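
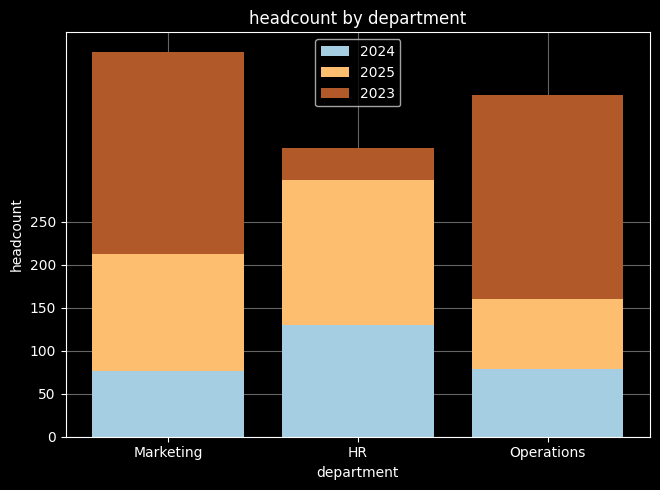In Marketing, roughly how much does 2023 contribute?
2023 top ≈ 450, bottom ≈ 200; segment ≈ 250.

≈ 250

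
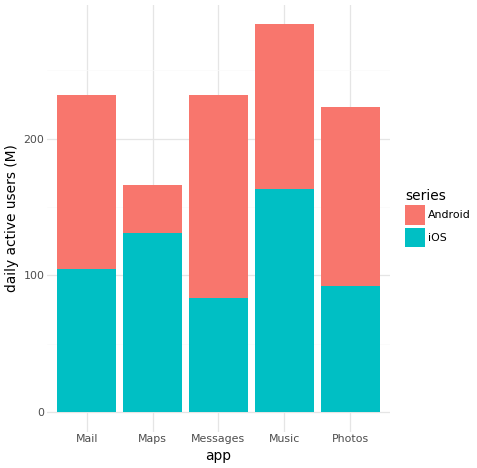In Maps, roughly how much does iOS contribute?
≈ 125

iOS top ≈ 125, bottom ≈ 0; segment ≈ 125.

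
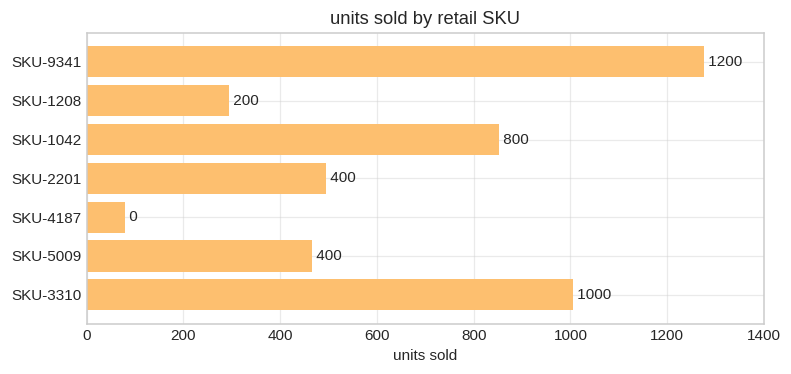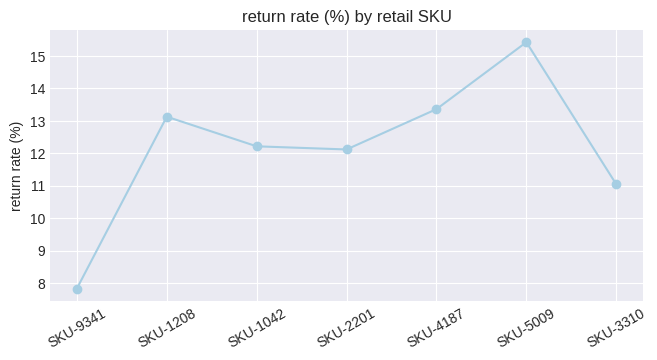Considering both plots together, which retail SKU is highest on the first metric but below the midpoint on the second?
SKU-9341

Chart 2 median return rate (%) ≈ 12; below-median retail SKUs: SKU-9341, SKU-2201, SKU-3310. Among those, SKU-9341 has the highest units sold (≈ 1200).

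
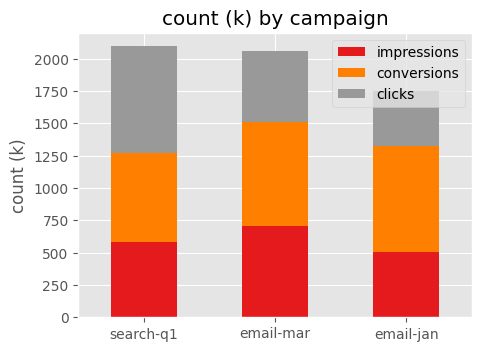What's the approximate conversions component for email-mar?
≈ 800

conversions top ≈ 1600, bottom ≈ 800; segment ≈ 800.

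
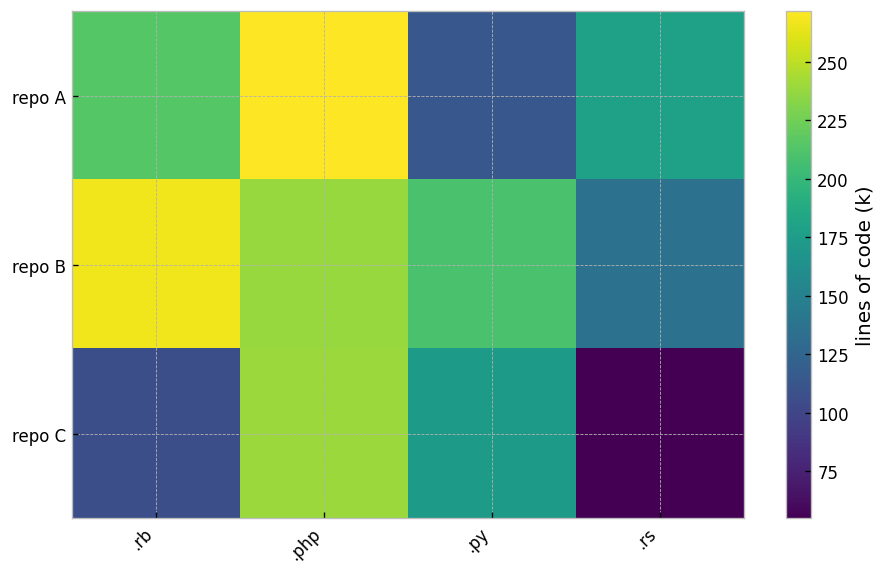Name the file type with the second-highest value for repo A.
.rb

Top 3 for repo A: .php ≈ 280, .rb ≈ 220, .rs ≈ 180.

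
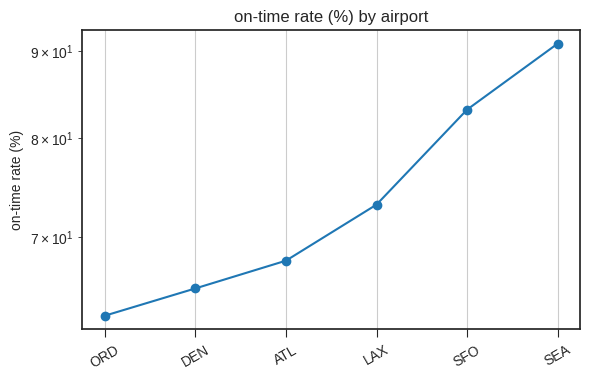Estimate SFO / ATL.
SFO ≈ 85, ATL ≈ 70; 85/70 ≈ 1.21.

≈ 1.21×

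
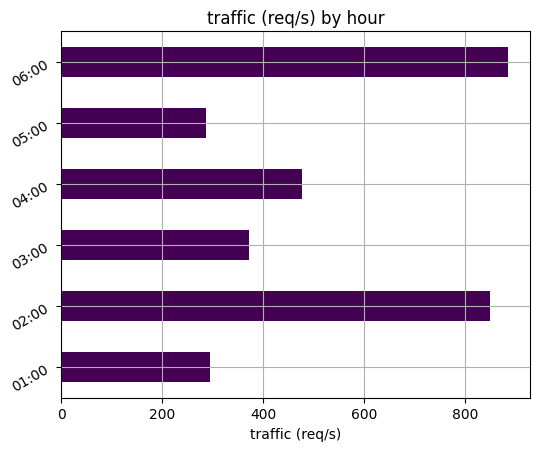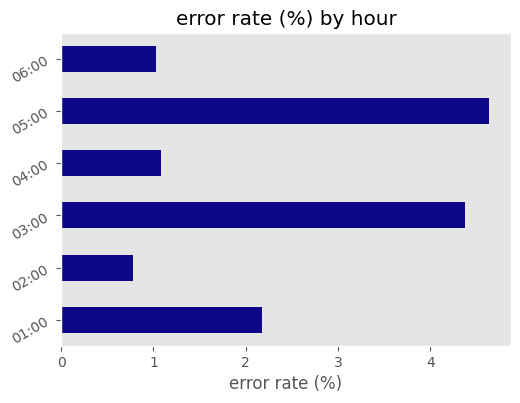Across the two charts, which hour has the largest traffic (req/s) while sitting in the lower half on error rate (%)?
06:00

Chart 2 median error rate (%) ≈ 1.5; below-median hours: 02:00, 04:00, 06:00. Among those, 06:00 has the highest traffic (req/s) (≈ 900).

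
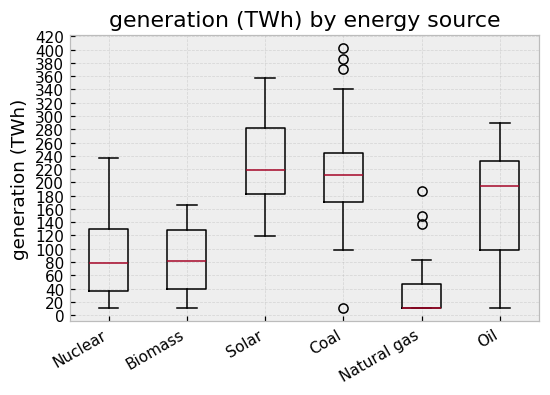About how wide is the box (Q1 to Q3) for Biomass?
≈ 80

Q3 ≈ 120, Q1 ≈ 40; IQR ≈ 80.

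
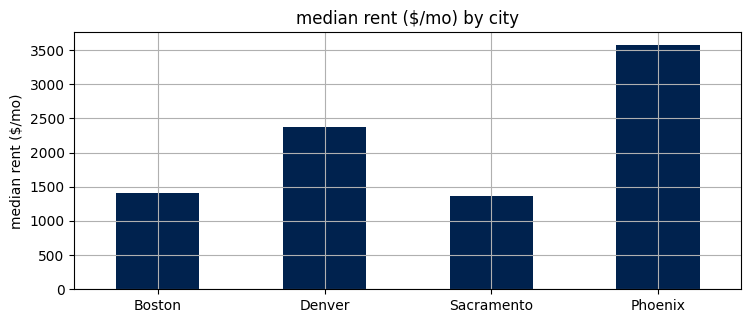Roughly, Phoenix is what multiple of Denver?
≈ 1.4×

Phoenix ≈ 3500, Denver ≈ 2500; 3500/2500 ≈ 1.4.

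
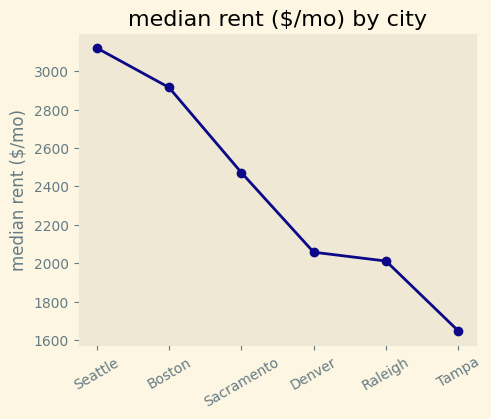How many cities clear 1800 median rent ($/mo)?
Above 1800: Seattle, Boston, Sacramento, Denver, Raleigh.

5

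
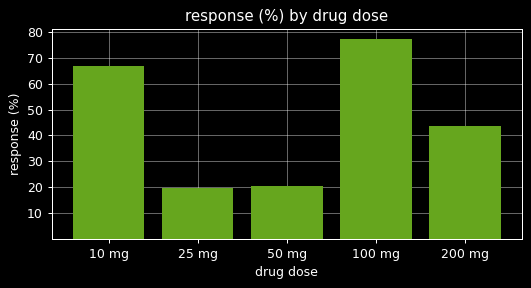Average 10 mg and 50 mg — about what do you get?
(70 + 20) / 2 ≈ 45.

≈ 45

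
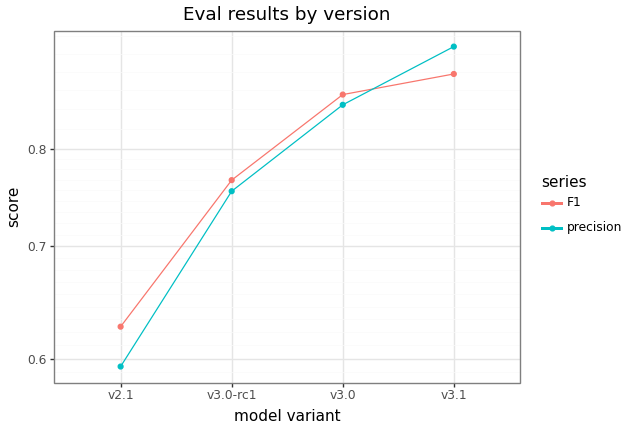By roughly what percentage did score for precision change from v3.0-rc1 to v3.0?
v3.0-rc1 ≈ 0.75, v3.0 ≈ 0.85; (0.85 − 0.75) / 0.75 ≈ +13.3%.

≈ +13.3%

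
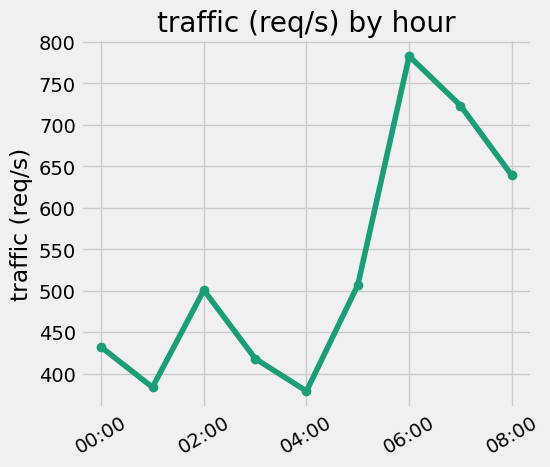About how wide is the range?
≈ 400

Max 06:00 ≈ 800, min 04:00 ≈ 400; range ≈ 400.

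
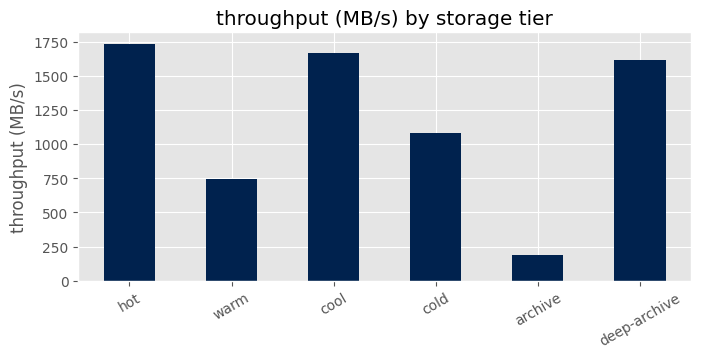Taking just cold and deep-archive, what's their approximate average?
≈ 1300

(1000 + 1600) / 2 ≈ 1300.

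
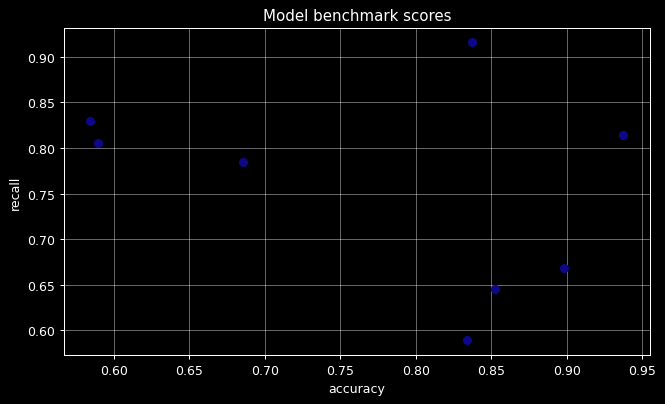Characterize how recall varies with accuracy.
Points are negatively correlated; weak (|r| ≈ 0.3).

negative, weak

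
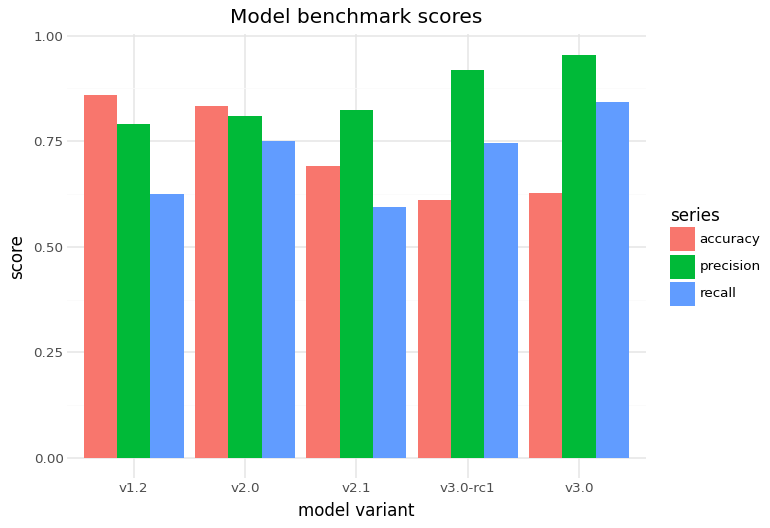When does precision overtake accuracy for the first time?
v2.1

v2.0: precision ≈ 0.8 vs accuracy ≈ 0.8 (not yet); v2.1: precision ≈ 0.8 vs accuracy ≈ 0.7 (first crossover).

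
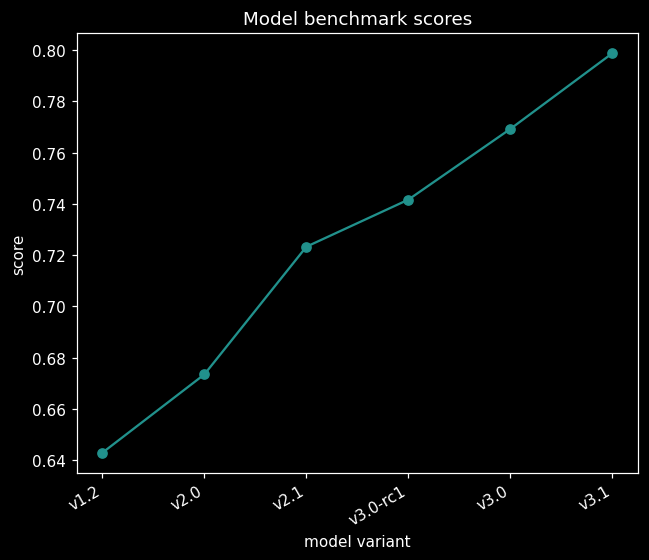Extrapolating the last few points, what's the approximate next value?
≈ 0.83

Last three: 0.74, 0.76, 0.80 → slope ≈ 0.03/step → next ≈ 0.83.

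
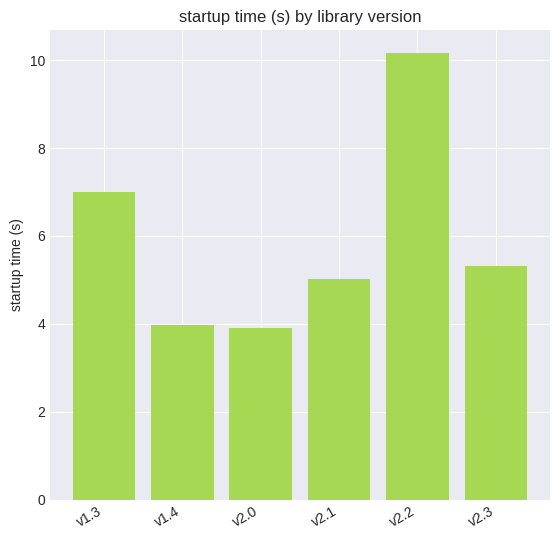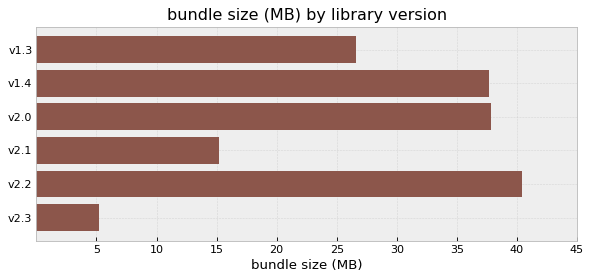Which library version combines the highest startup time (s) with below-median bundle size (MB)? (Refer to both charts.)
v1.3

Chart 2 median bundle size (MB) ≈ 30; below-median library versions: v1.3, v2.1, v2.3. Among those, v1.3 has the highest startup time (s) (≈ 7).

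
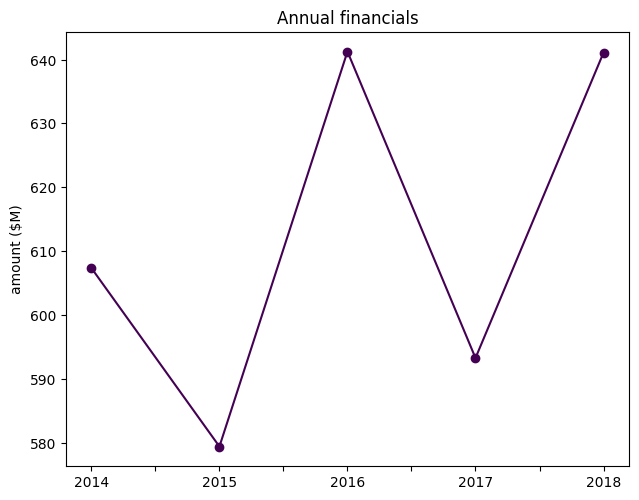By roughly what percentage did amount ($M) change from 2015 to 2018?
≈ +10.3%

2015 ≈ 580, 2018 ≈ 640; (640 − 580) / 580 ≈ +10.3%.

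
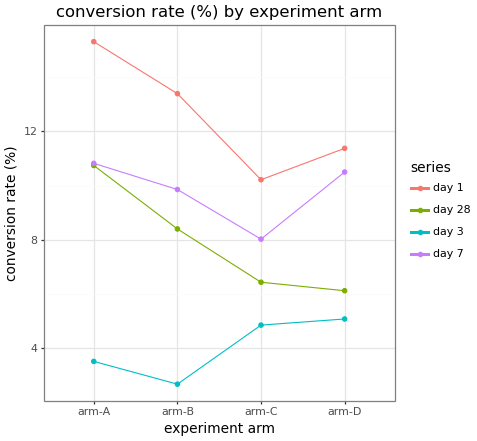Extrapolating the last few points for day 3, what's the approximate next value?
Last three: 2, 4, 6 → slope ≈ 2/step → next ≈ 8.

≈ 8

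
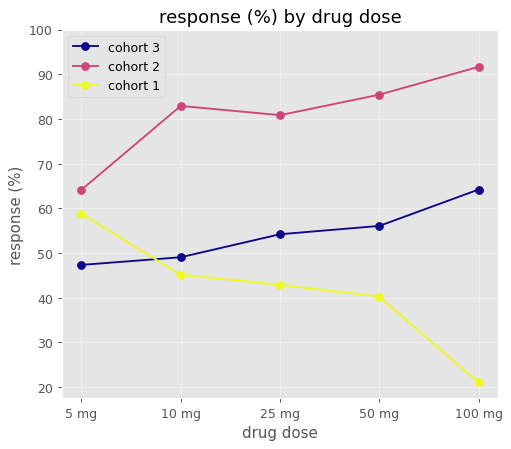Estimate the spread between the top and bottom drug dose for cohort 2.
Max 100 mg ≈ 90, min 5 mg ≈ 60; range ≈ 30.

≈ 30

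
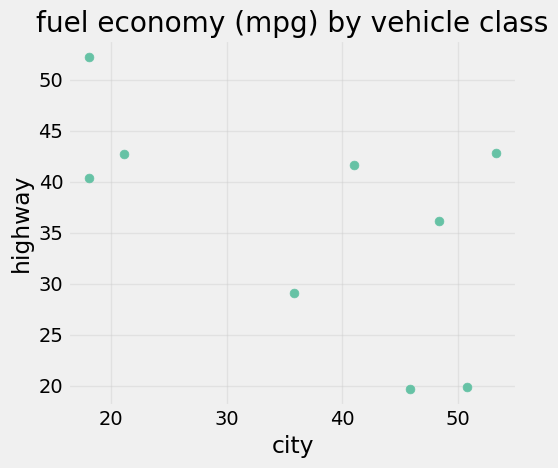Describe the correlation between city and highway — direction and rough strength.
Points are negatively correlated; moderate (|r| ≈ 0.6).

negative, moderate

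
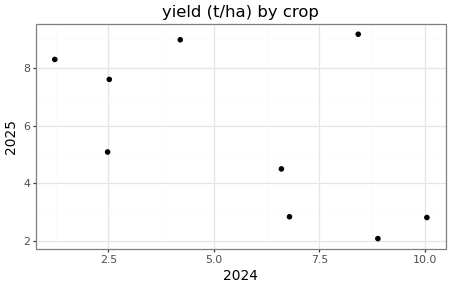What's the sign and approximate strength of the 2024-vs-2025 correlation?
Points are negatively correlated; moderate (|r| ≈ 0.5).

negative, moderate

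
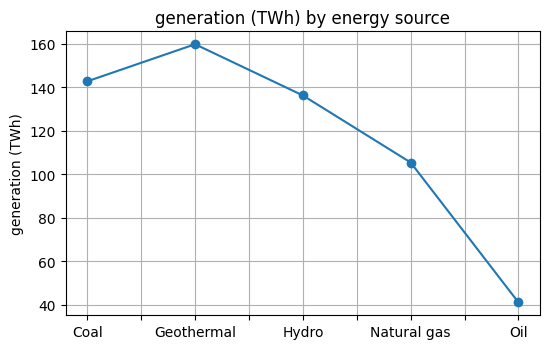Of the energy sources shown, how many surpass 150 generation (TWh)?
Above 150: Geothermal.

1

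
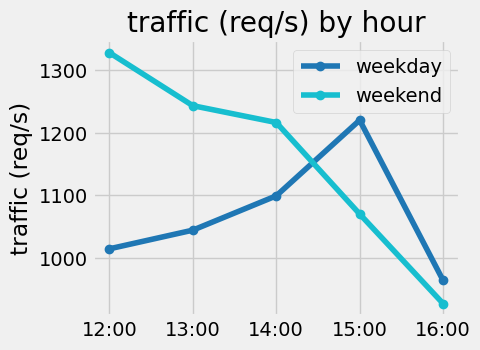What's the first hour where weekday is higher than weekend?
15:00

14:00: weekday ≈ 1100 vs weekend ≈ 1200 (not yet); 15:00: weekday ≈ 1200 vs weekend ≈ 1050 (first crossover).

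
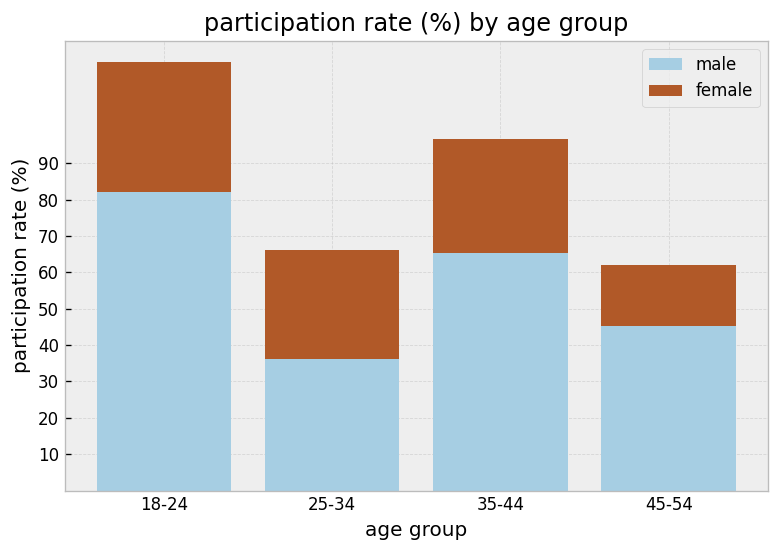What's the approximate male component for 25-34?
≈ 40

male top ≈ 40, bottom ≈ 0; segment ≈ 40.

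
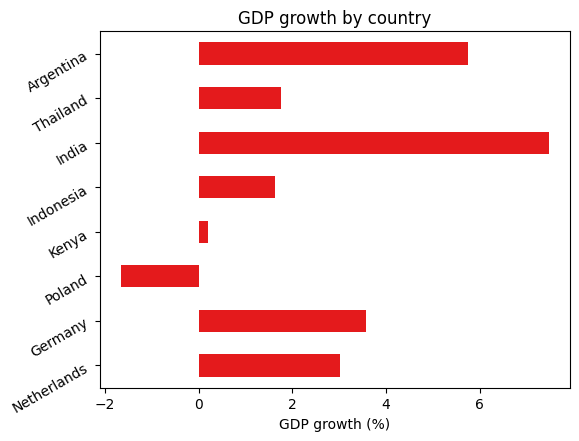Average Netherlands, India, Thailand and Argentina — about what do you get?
(3 + 7 + 2 + 6) / 4 ≈ 4.

≈ 4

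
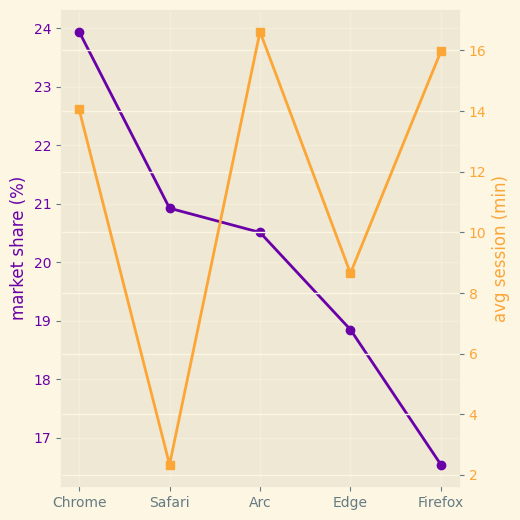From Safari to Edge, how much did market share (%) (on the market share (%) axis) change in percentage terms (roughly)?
Safari ≈ 21, Edge ≈ 19; (19 − 21) / 21 ≈ -9.5%.

≈ -9.5%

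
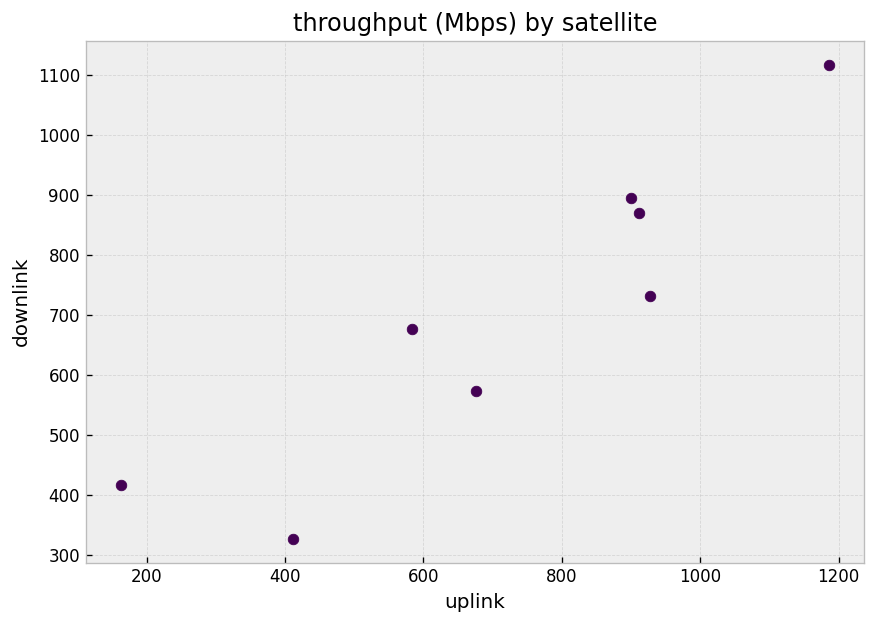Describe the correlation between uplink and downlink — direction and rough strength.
positive, strong

Points are positively correlated; strong (|r| ≈ 0.9).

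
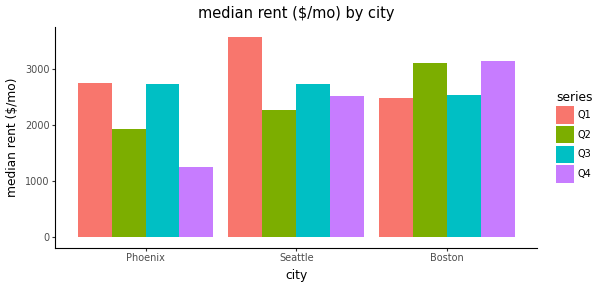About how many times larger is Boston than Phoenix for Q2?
Boston ≈ 3000, Phoenix ≈ 2000; 3000/2000 ≈ 1.5.

≈ 1.5×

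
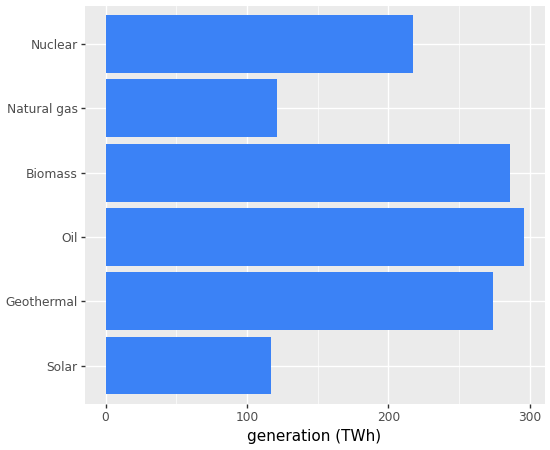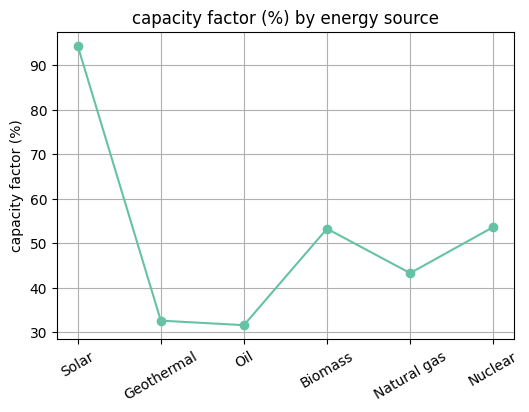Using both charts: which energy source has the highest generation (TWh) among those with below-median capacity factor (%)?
Chart 2 median capacity factor (%) ≈ 50; below-median energy sources: Geothermal, Oil, Natural gas. Among those, Oil has the highest generation (TWh) (≈ 300).

Oil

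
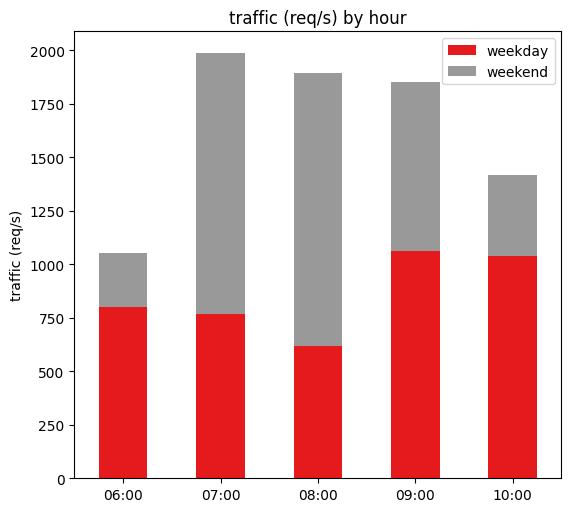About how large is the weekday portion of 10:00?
≈ 1000

weekday top ≈ 1000, bottom ≈ 0; segment ≈ 1000.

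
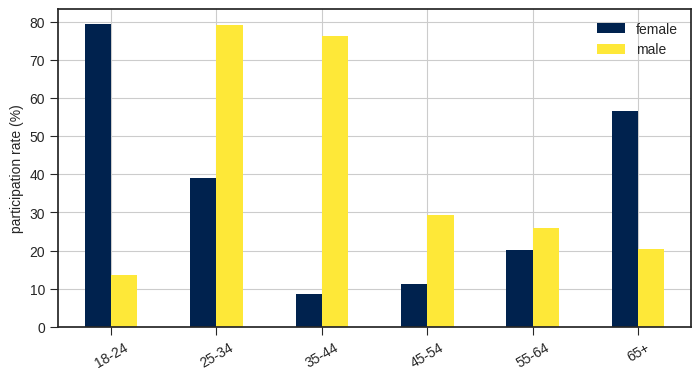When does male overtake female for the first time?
25-34

18-24: male ≈ 10 vs female ≈ 80 (not yet); 25-34: male ≈ 80 vs female ≈ 40 (first crossover).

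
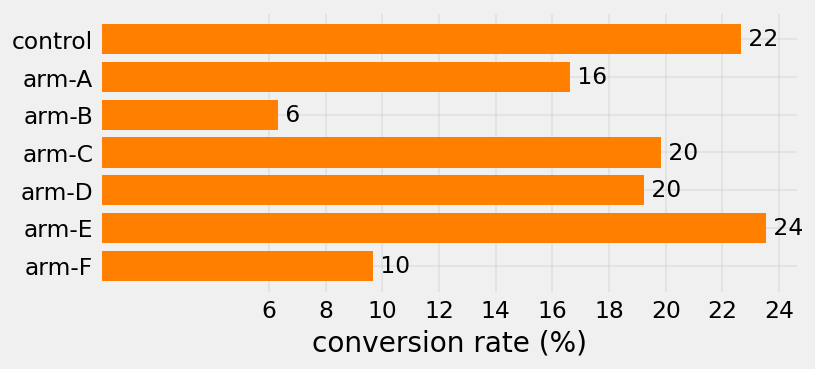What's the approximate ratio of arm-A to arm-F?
≈ 1.6×

arm-A ≈ 16, arm-F ≈ 10; 16/10 ≈ 1.6.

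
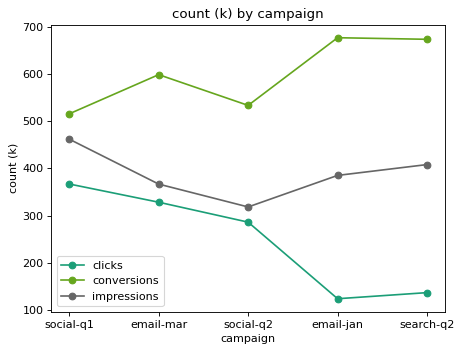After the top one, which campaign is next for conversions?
search-q2

Top 3 for conversions: email-jan ≈ 700, search-q2 ≈ 650, email-mar ≈ 600.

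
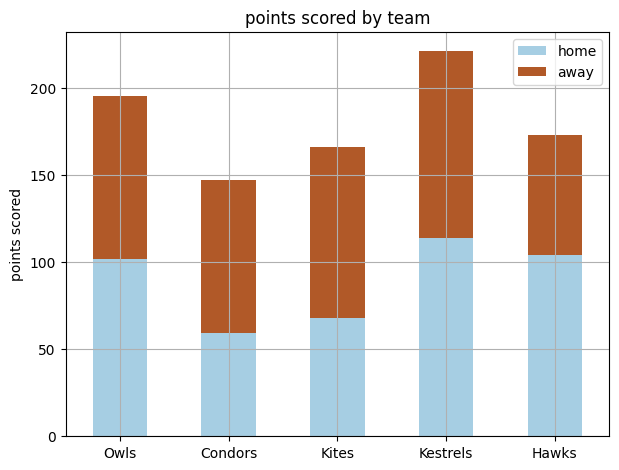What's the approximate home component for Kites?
home top ≈ 60, bottom ≈ 0; segment ≈ 60.

≈ 60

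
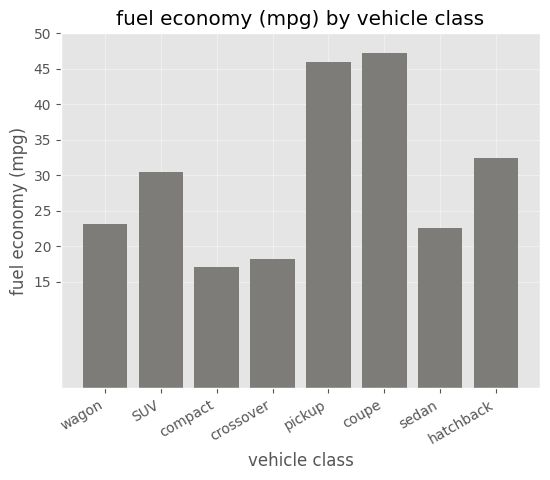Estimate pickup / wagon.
≈ 1.8×

pickup ≈ 45, wagon ≈ 25; 45/25 ≈ 1.8.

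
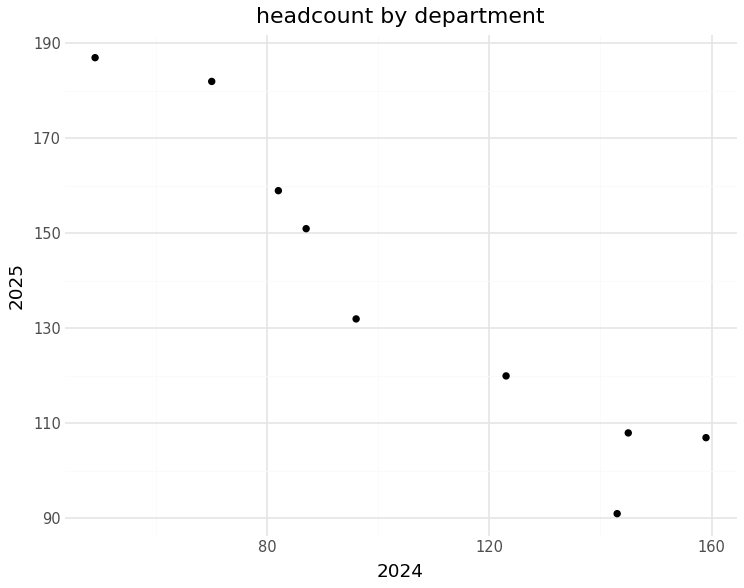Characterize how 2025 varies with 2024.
Points are negatively correlated; strong (|r| ≈ 1.0).

negative, strong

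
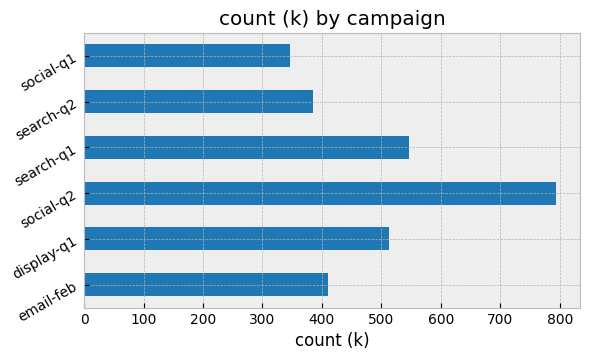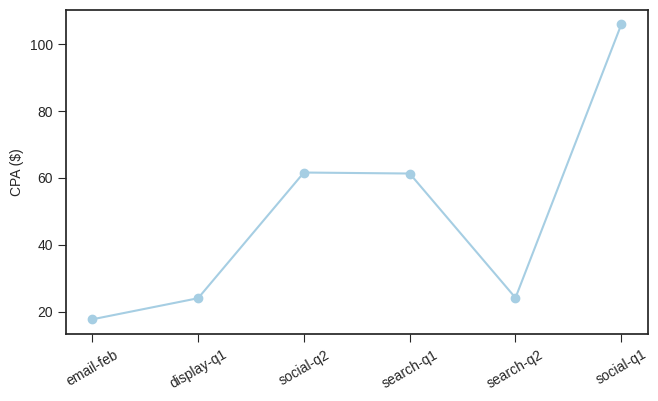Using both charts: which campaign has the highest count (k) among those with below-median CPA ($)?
Chart 2 median CPA ($) ≈ 40; below-median campaigns: email-feb, display-q1, search-q2. Among those, display-q1 has the highest count (k) (≈ 500).

display-q1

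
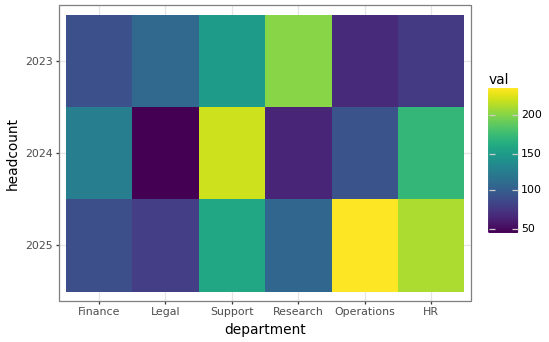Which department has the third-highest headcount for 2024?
Top 4 for 2024: Support ≈ 220, HR ≈ 180, Finance ≈ 120, Operations ≈ 100.

Finance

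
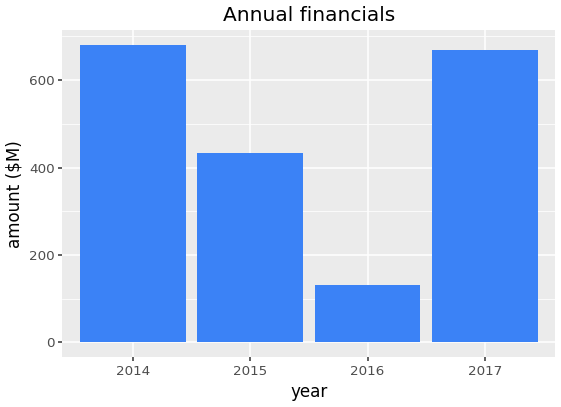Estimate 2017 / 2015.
≈ 1.75×

2017 ≈ 700, 2015 ≈ 400; 700/400 ≈ 1.75.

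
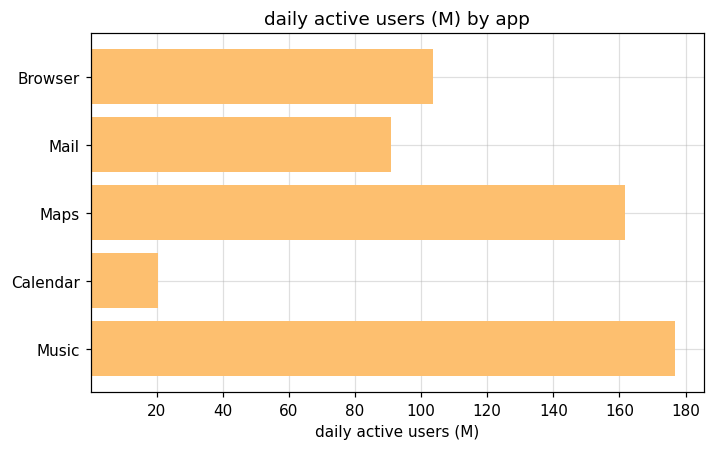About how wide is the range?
≈ 160

Max Music ≈ 180, min Calendar ≈ 20; range ≈ 160.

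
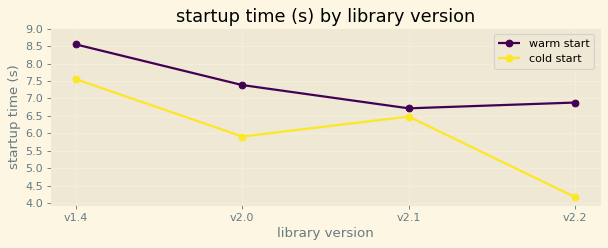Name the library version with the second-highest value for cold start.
Top 3 for cold start: v1.4 ≈ 7.5, v2.1 ≈ 6.5, v2.0 ≈ 6.0.

v2.1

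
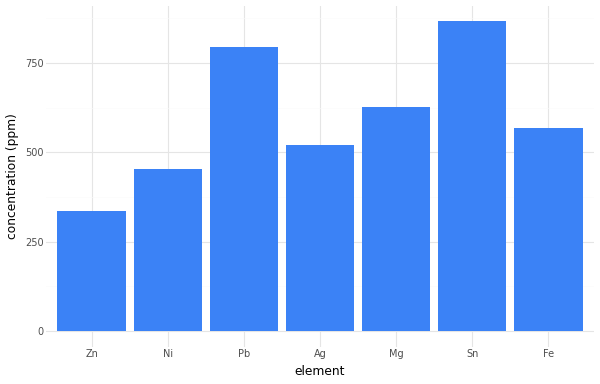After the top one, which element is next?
Pb

Top 3: Sn ≈ 900, Pb ≈ 800, Mg ≈ 600.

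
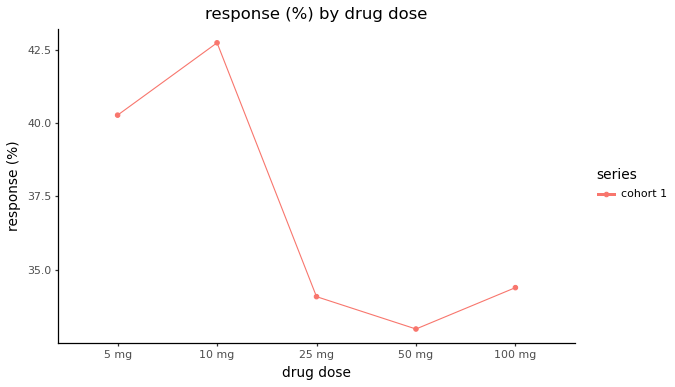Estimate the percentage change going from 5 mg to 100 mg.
5 mg ≈ 40, 100 mg ≈ 34; (34 − 40) / 40 ≈ -15%.

≈ -15%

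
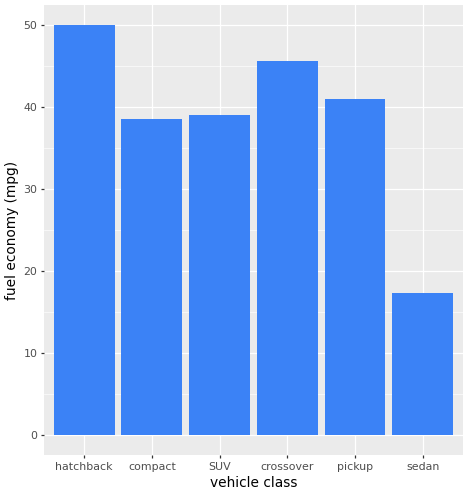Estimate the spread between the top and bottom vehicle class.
Max hatchback ≈ 50, min sedan ≈ 15; range ≈ 35.

≈ 35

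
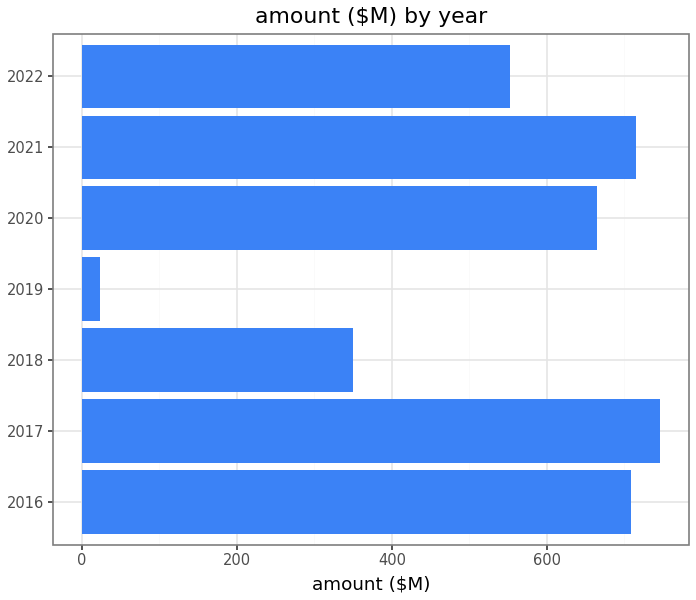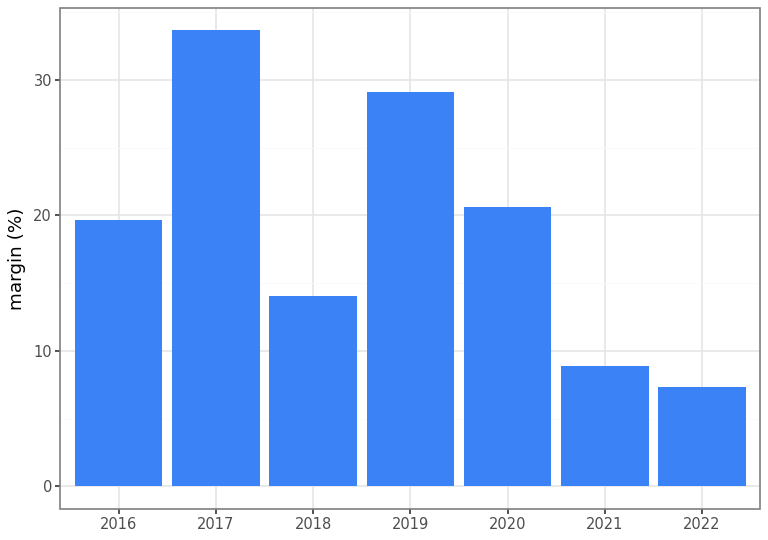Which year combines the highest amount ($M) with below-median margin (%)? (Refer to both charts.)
Chart 2 median margin (%) ≈ 20; below-median years: 2018, 2021, 2022. Among those, 2021 has the highest amount ($M) (≈ 700).

2021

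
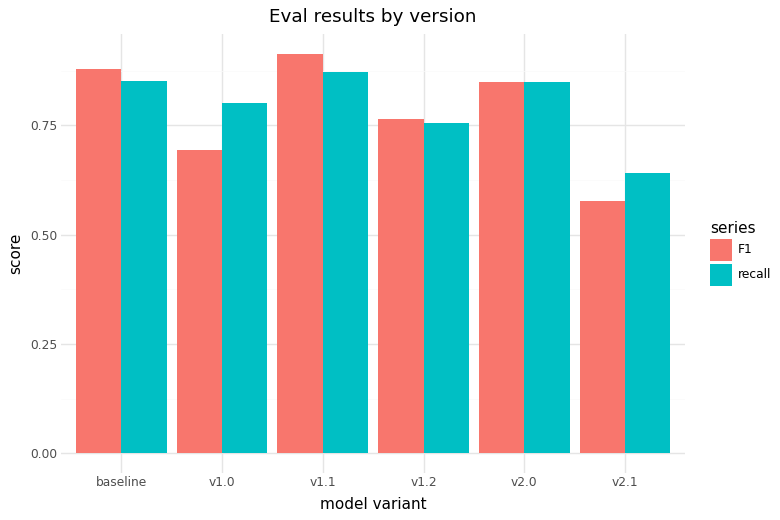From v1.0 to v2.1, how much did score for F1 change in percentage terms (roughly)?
≈ -14.3%

v1.0 ≈ 0.7, v2.1 ≈ 0.6; (0.6 − 0.7) / 0.7 ≈ -14.3%.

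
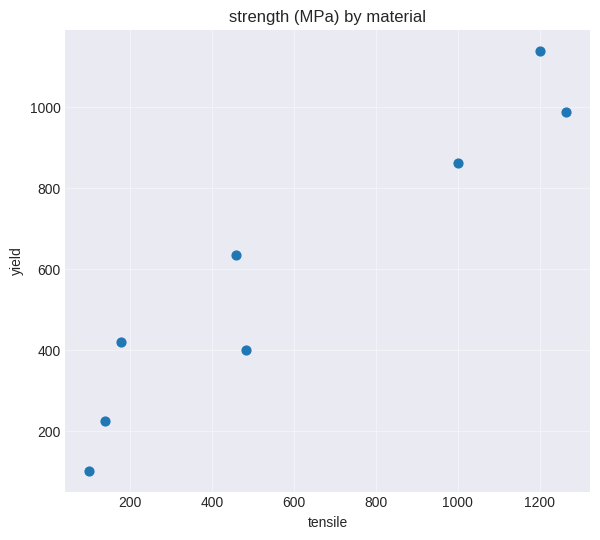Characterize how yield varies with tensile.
positive, strong

Points are positively correlated; strong (|r| ≈ 1.0).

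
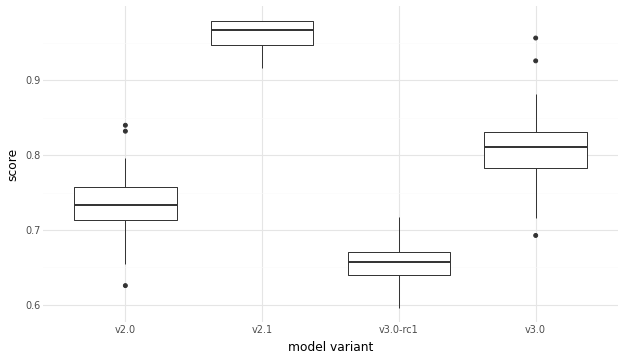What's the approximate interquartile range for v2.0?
Q3 ≈ 0.75, Q1 ≈ 0.70; IQR ≈ 0.05.

≈ 0.05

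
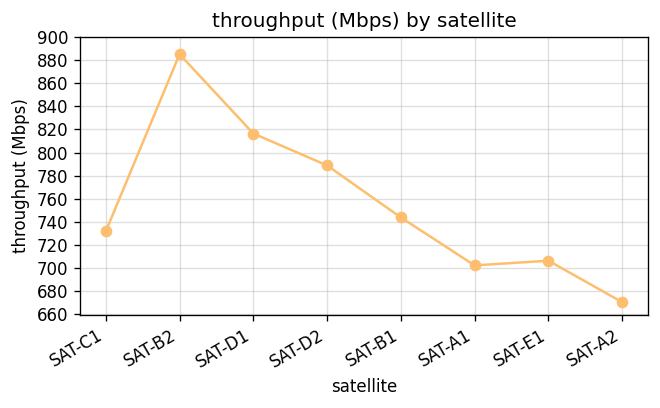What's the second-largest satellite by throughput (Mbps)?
Top 3: SAT-B2 ≈ 880, SAT-D1 ≈ 820, SAT-D2 ≈ 780.

SAT-D1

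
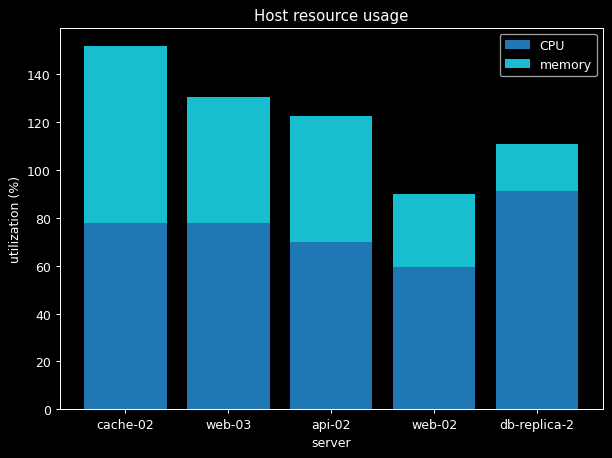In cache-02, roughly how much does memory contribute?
memory top ≈ 160, bottom ≈ 80; segment ≈ 80.

≈ 80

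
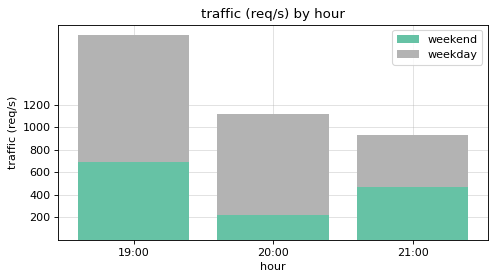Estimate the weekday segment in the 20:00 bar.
weekday top ≈ 1200, bottom ≈ 200; segment ≈ 1000.

≈ 1000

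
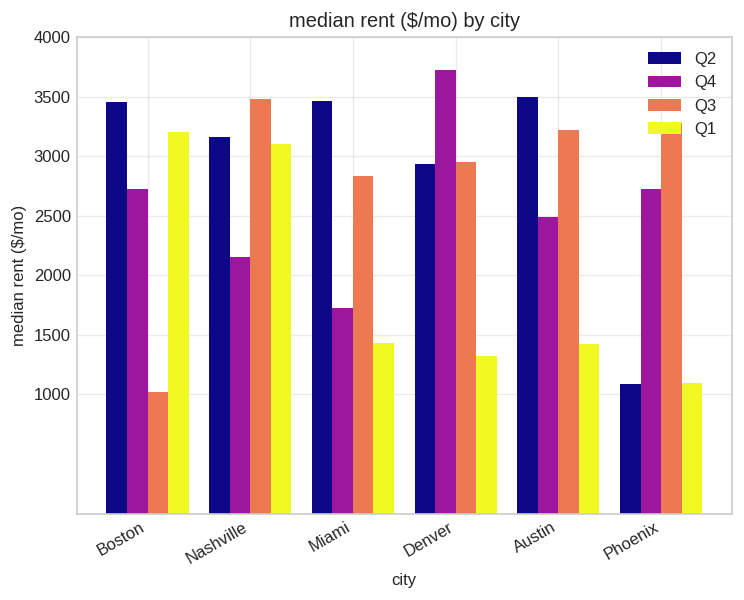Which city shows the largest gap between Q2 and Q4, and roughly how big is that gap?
Miami: Q2 ≈ 3500, Q4 ≈ 1500 → gap ≈ 2000. Next-largest (Phoenix) is only ≈ 1500.

Miami, ≈ 2000 $/mo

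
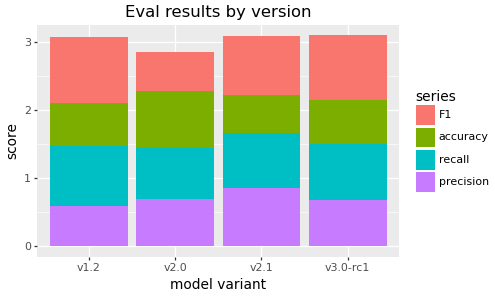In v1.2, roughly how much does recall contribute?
≈ 1.0

recall top ≈ 1.5, bottom ≈ 0.5; segment ≈ 1.0.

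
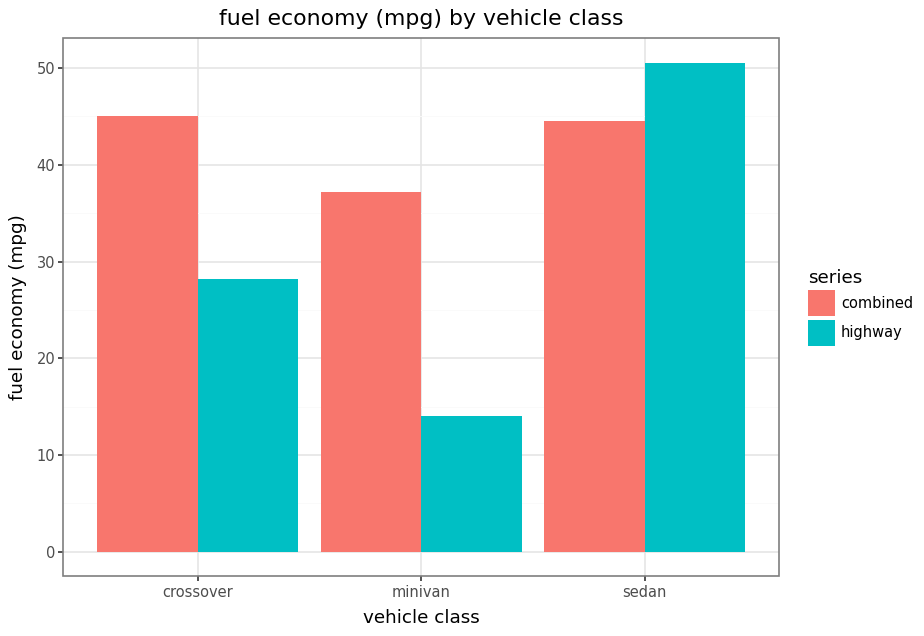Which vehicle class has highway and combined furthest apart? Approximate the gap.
minivan, ≈ 20 mpg

minivan: highway ≈ 15, combined ≈ 35 → gap ≈ 20. Next-largest (crossover) is only ≈ 15.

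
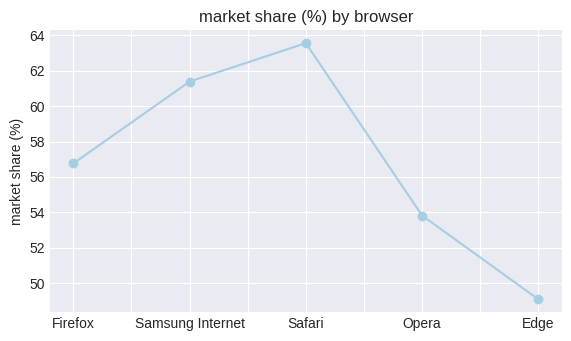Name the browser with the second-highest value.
Top 3: Safari ≈ 64, Samsung Internet ≈ 62, Firefox ≈ 56.

Samsung Internet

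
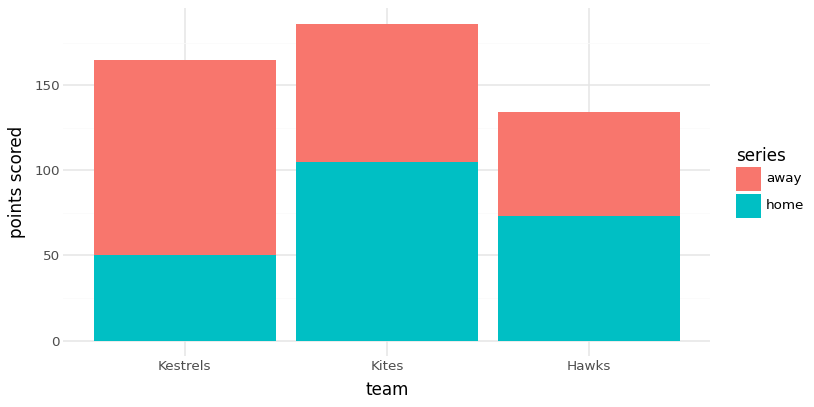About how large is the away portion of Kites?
≈ 80

away top ≈ 180, bottom ≈ 100; segment ≈ 80.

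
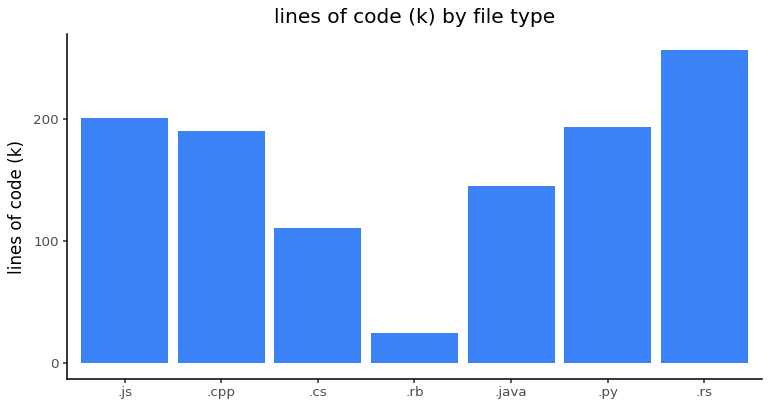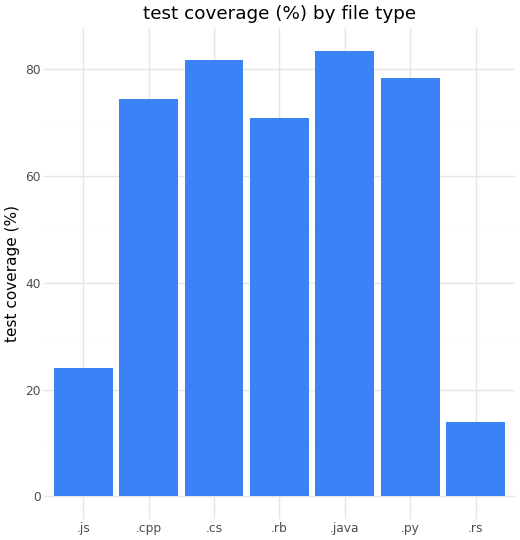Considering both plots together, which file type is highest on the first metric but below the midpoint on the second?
Chart 2 median test coverage (%) ≈ 70; below-median file types: .js, .rb, .rs. Among those, .rs has the highest lines of code (k) (≈ 250).

.rs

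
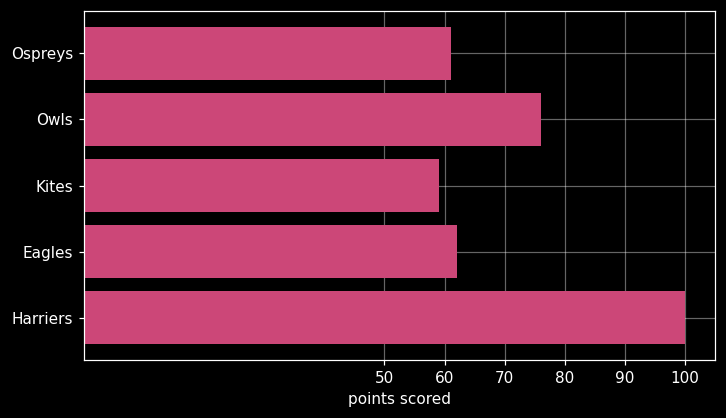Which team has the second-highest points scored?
Owls

Top 3: Harriers ≈ 100, Owls ≈ 80, Eagles ≈ 60.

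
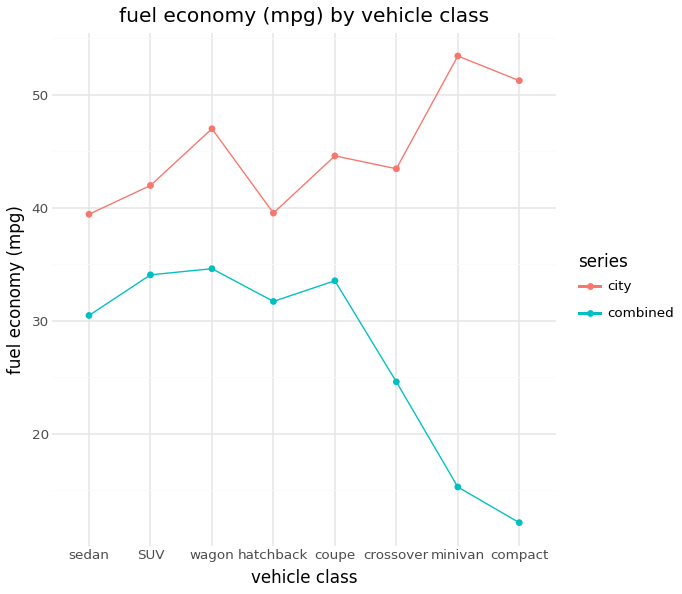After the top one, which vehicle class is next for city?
compact

Top 3 for city: minivan ≈ 55, compact ≈ 50, wagon ≈ 45.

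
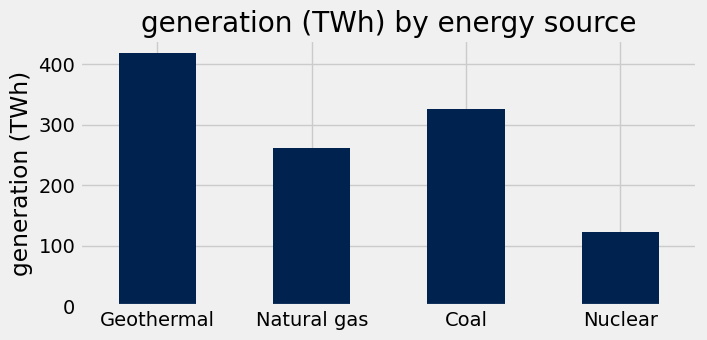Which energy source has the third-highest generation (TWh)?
Top 4: Geothermal ≈ 400, Coal ≈ 350, Natural gas ≈ 250, Nuclear ≈ 100.

Natural gas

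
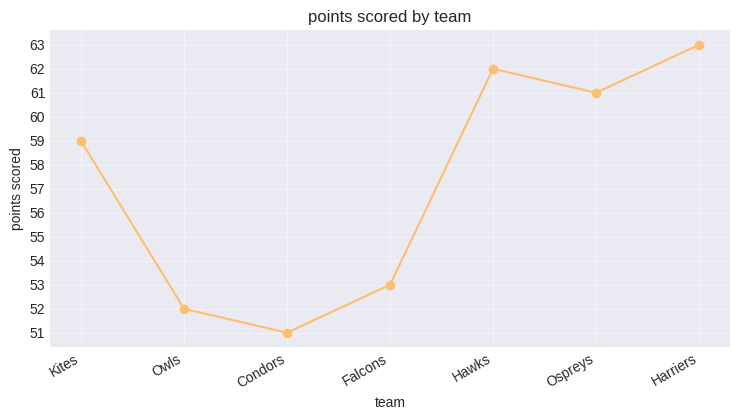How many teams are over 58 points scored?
Above 58: Kites, Hawks, Ospreys, Harriers.

4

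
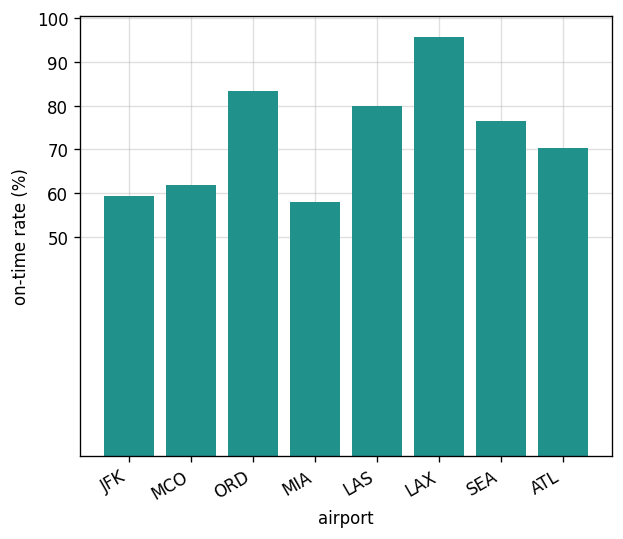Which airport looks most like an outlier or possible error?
LAX ≈ 100; the rest sit between ≈ 60 and ≈ 80.

LAX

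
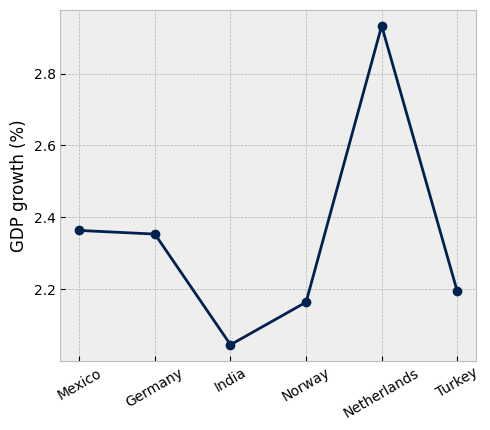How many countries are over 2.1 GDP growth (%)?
Above 2.1: Mexico, Germany, Norway, Netherlands, Turkey.

5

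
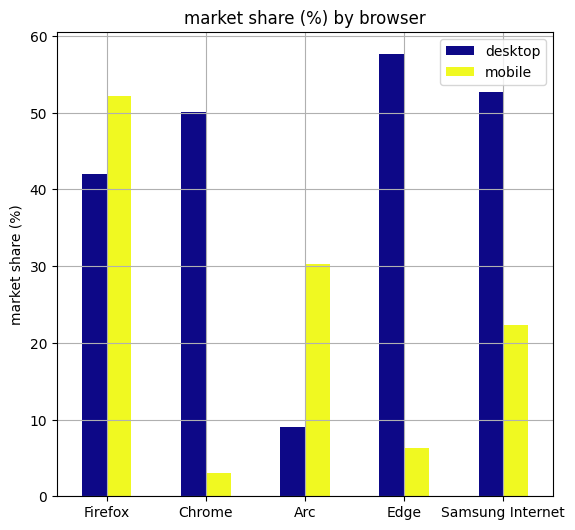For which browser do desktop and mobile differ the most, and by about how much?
Edge, ≈ 55 %

Edge: desktop ≈ 60, mobile ≈ 5 → gap ≈ 55. Next-largest (Chrome) is only ≈ 45.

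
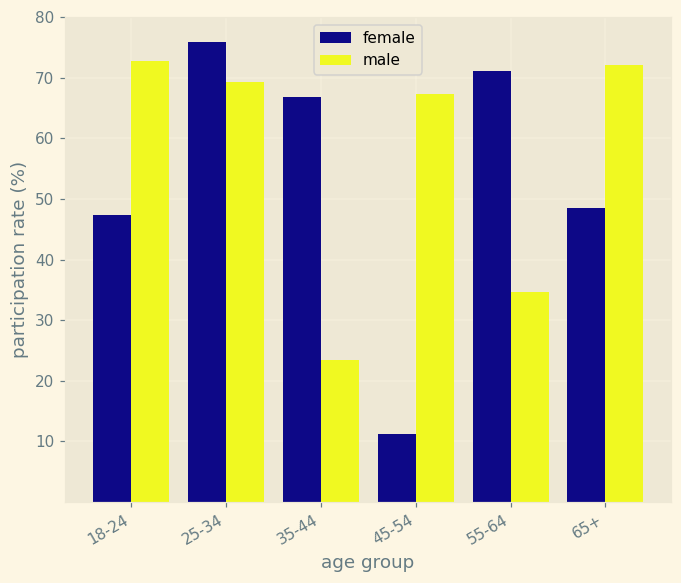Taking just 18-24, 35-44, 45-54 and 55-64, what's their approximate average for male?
≈ 48

(70 + 20 + 70 + 30) / 4 ≈ 48.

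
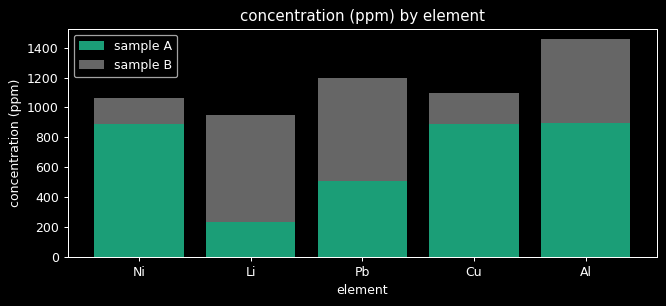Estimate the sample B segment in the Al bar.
≈ 600

sample B top ≈ 1400, bottom ≈ 800; segment ≈ 600.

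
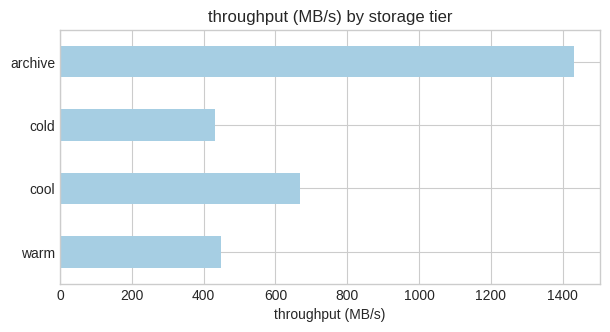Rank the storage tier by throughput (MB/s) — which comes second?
cool

Top 3: archive ≈ 1400, cool ≈ 600, warm ≈ 400.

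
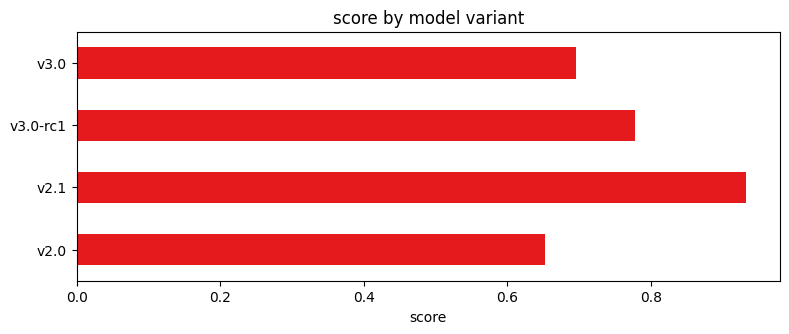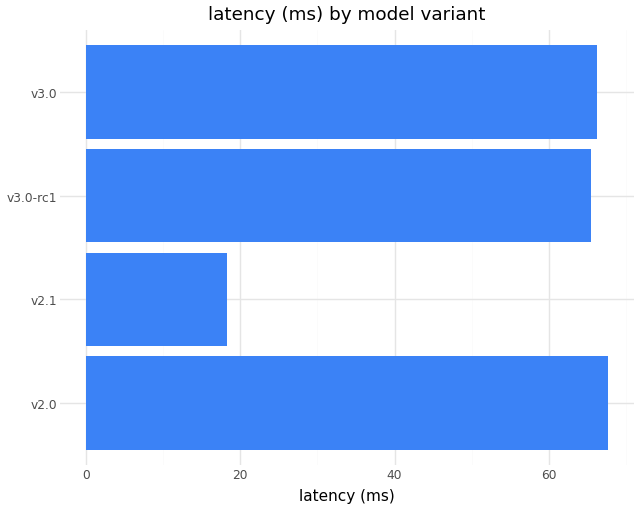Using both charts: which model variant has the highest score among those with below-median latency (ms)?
Chart 2 median latency (ms) ≈ 70; below-median model variants: v2.1, v3.0-rc1. Among those, v2.1 has the highest score (≈ 0.9).

v2.1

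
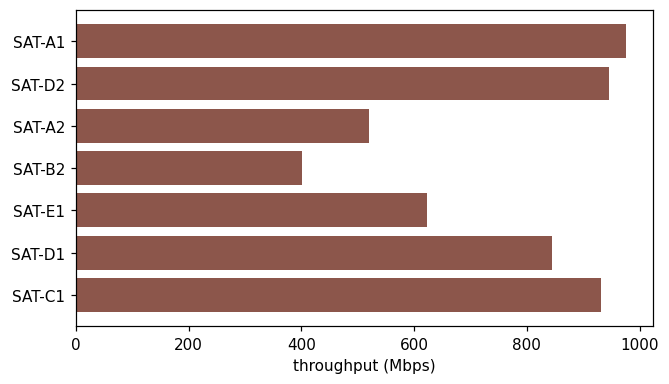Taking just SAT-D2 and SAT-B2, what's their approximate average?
(900 + 400) / 2 ≈ 650.

≈ 650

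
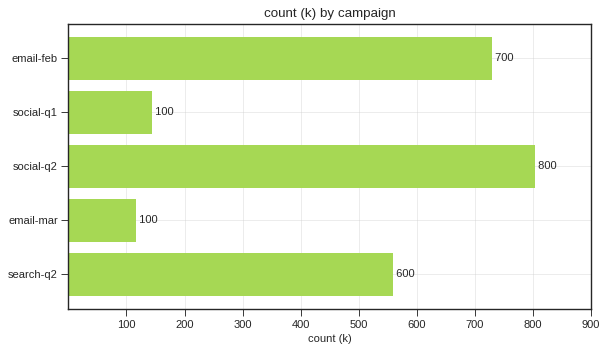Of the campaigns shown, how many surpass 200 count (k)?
3

Above 200: email-feb, social-q2, search-q2.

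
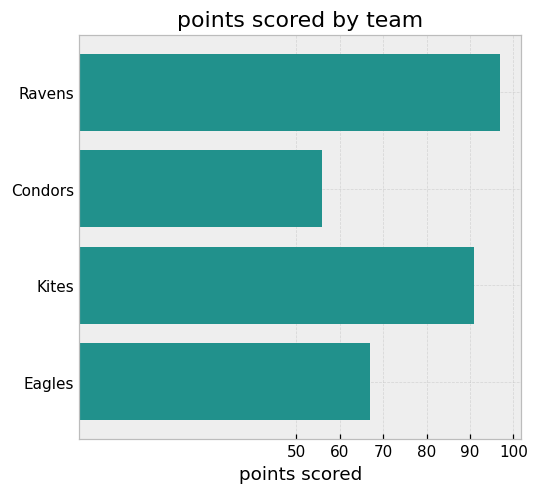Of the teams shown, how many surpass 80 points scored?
Above 80: Ravens, Kites.

2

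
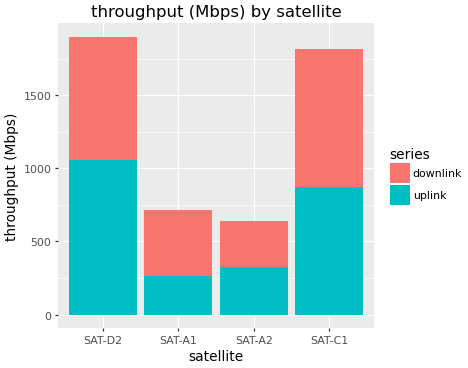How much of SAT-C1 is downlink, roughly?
≈ 1000

downlink top ≈ 1800, bottom ≈ 800; segment ≈ 1000.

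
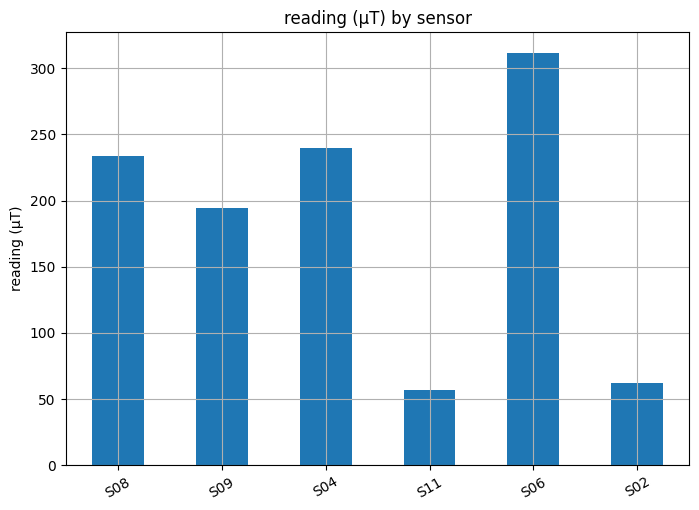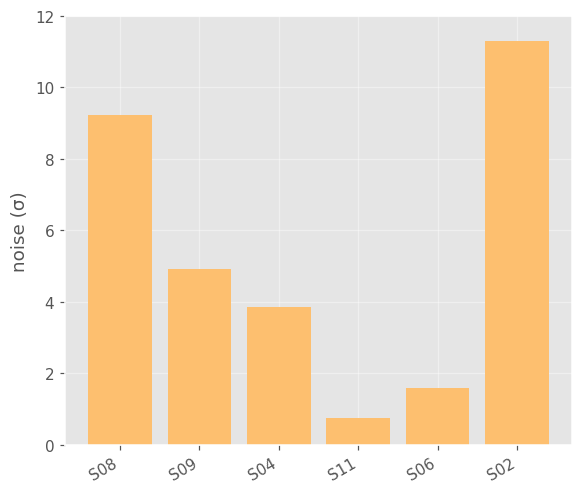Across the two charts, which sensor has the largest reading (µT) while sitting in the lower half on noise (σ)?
S06

Chart 2 median noise (σ) ≈ 4; below-median sensors: S04, S11, S06. Among those, S06 has the highest reading (µT) (≈ 300).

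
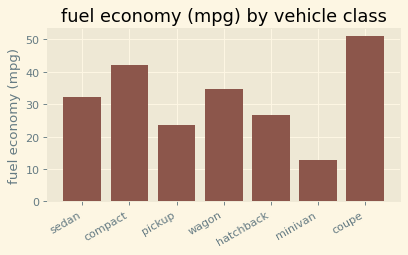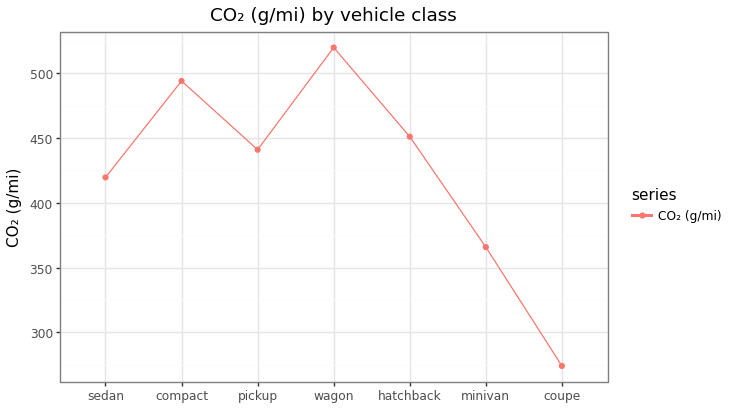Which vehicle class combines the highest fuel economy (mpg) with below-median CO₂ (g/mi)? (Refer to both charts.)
coupe

Chart 2 median CO₂ (g/mi) ≈ 450; below-median vehicle classes: sedan, minivan, coupe. Among those, coupe has the highest fuel economy (mpg) (≈ 50).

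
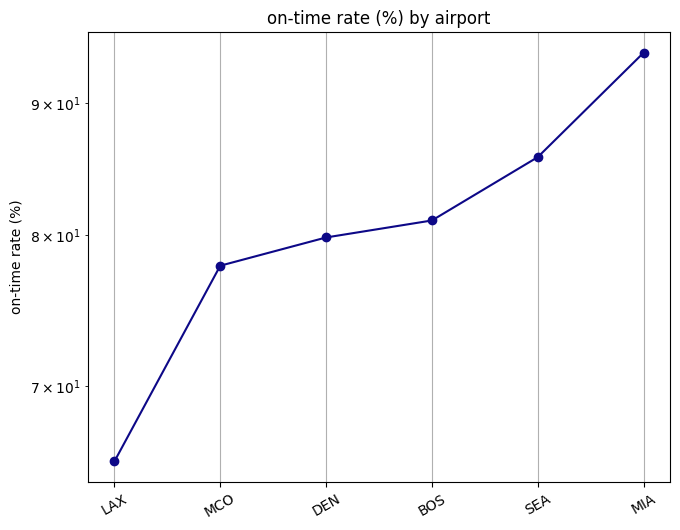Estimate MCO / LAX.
≈ 1.23×

MCO ≈ 80, LAX ≈ 65; 80/65 ≈ 1.23.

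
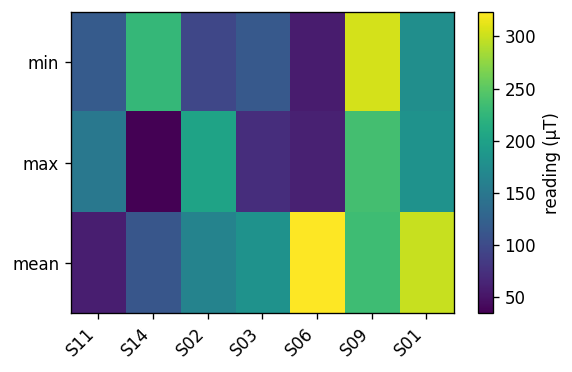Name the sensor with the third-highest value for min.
S01

Top 4 for min: S09 ≈ 300, S14 ≈ 225, S01 ≈ 175, S11 ≈ 125.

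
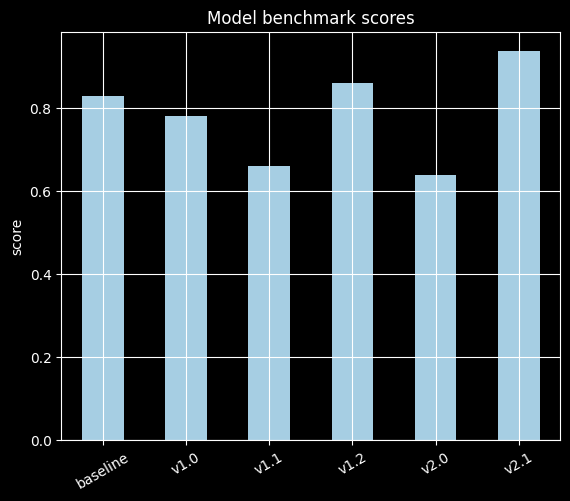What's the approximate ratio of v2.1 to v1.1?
v2.1 ≈ 0.9, v1.1 ≈ 0.7; 0.9/0.7 ≈ 1.29.

≈ 1.29×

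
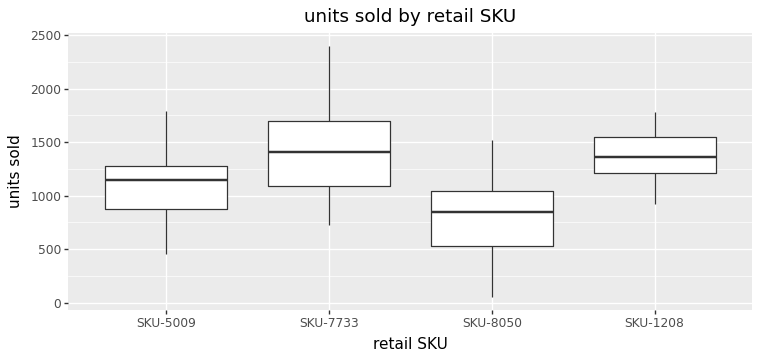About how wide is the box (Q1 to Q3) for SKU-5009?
Q3 ≈ 1300, Q1 ≈ 900; IQR ≈ 400.

≈ 400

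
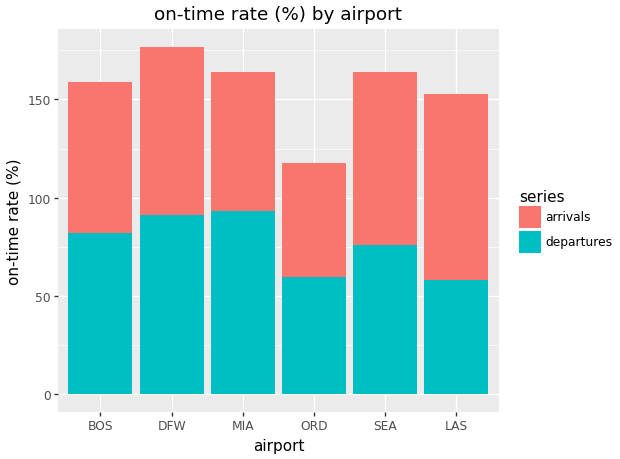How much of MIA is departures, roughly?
≈ 100

departures top ≈ 100, bottom ≈ 0; segment ≈ 100.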